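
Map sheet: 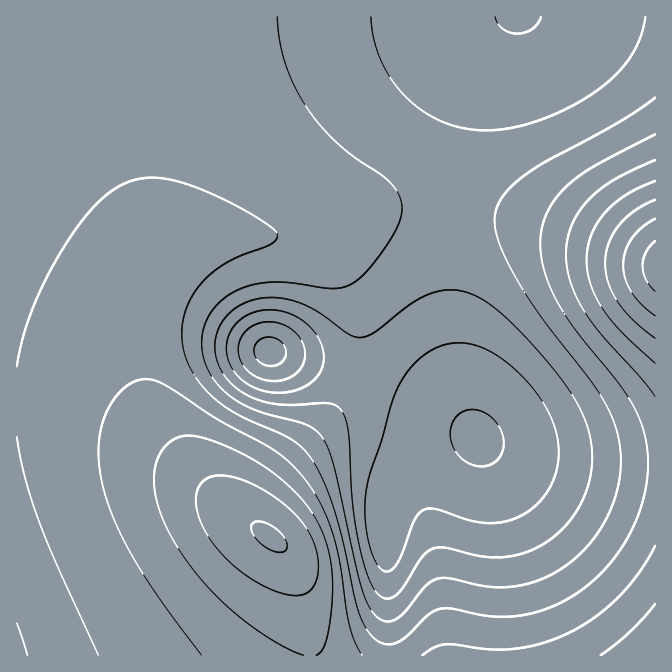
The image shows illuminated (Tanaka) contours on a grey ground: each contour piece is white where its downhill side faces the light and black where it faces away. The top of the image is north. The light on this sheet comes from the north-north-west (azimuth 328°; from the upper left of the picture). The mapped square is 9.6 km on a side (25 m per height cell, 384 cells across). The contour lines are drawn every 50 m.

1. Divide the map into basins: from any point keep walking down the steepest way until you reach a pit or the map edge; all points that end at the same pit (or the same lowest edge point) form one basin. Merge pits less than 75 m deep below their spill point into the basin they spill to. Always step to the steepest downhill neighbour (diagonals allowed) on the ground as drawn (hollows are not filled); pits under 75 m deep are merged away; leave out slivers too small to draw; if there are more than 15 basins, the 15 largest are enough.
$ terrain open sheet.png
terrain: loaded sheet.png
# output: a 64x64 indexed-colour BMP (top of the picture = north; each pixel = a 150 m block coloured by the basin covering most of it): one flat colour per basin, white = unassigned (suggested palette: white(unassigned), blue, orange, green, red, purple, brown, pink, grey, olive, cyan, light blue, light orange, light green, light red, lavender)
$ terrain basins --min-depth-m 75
<image width="64" height="64" href="data:image/bmp;base64,Qk12CAAAAAAAAHYAAAAoAAAAQAAAAEAAAAABAAQAAAAAAAAIAAATCwAAEwsAABAAAAAAAAAA////ALR3HwAOf/8ALKAsACgn1gC9Z5QAS1aMAMJ34wB/f38AIr28AM++FwDox64AeLv/AIrfmACWmP8A1bDFACIiIiIiIiIiIiIiIiIiIRERERERERERERERERERERERIiIiIiIiIiIiIiIiIiIhEREREREREREREREREREREREiIiIiIiIiIiIiIiIiIiERERERERERERERERERERERESIiIiIiIiIiIiIiIiIiIRERERERERERERERERERERERIiIiIiIiIiIiIiIiIiIhEREREREREREREREREREREREiIiIiIiIiIiIiIiIiIiERERERERERERERERERERERESIiIiIiIiIiIiIiIiIiERERERERERERERERERERERERIiIiIiIiIiIiIiIiIiIREREREREREREREREREREREREiIiIiIiIiIiIiIiIiIhERERERERERERERERERERERESIiIiIiIiIiIiIiIiIhERERERERERERERERERERERERIiIiIiIiIiIiIiIiIiEREREREREREREREREREREREREiIiIiIiIiIiIiIiIiERERERERERERERERERERERERESIiIiIiIiIiIiIiIiERERERERERERERERERERERERERIiIiIiIiIiIiIiIiEREREREREREREREREREREREREREiIiIiIiIiIiIiIiIRERERERERERERERERERERERERESIiIiIiIiIiIiIiIhERERERERERERERERERERERERERIiIiIiIiIiIiIiIiIREREREREREREREREREREREREREiIiIiIiIiIiIiIiIiERERERERERERERERERERERERESIiIiIiIiIiIiIiIiIRERERERERERERERERERERERERIiIiIiIiIiIiIiIiIiEREREREREREREREREREREREREiIiIiIiIiIiIiIiIiIhERERERERERERERERERERERESIiIiIiIiIiIiIiIiIiIRERERERERERERERERERERERIiIiIiIiIiIiIiIiIiIiEREREREREREREREREREREREiIiIiIiIiIiIiIiIiIiIhERERERERERERERERERERESIiIiIiIiIiIiIiIiIiIiIRERERERERERERERERERERIiIiIiIiIiIiIiIiIiIiIhEREREREREREREREREREREiIiIiIiIiIiIiIiIiIiIiIRERERERERERERERERERESIiIiIiIiIiIiIiIiIiIiIhERERERERERERERERERERIiIiIiIiIiIiIiIiIiIiIiIREREREREREREREREREREiIiIiIiIiIiIiIiIiIiIiIhERERERERERERERERERESIiIiIiIiIiIiIiIiIiIiIiERERERERERERERERERERIiIiIiIiIiIiIiIiIiIiIiIREREREREREREREREREREiIiIiIiIiIiIiIiIiIiIiIhERERERERERERERERERESIiIiIiIiIiIiIiIiIiIiIiERERERERERERERERERERIiIiIiIiIiIiIiIiIiIiIiIREREREREREREREREREREiIiIiIiIiIiIiIiIiIiIiIhERERERERERERERERERESIiIiIiIiIiIiIiIiIiIiIiERERERERERERERERERERIiIiIiIiIiIiIiIiIiIiIiEREREREREREREREREREREiIiIiIiIiMiIiIiIiIiIiERERERERERERERERERERESIiIiIiIiIzIiIiIiIiIiIRERERERERERERERERERERIiIiIiIiIjMyIiIiIiIiIREREREREREREREREREREzMiIiIiIiIiMzMzIiIiIiERERERERERERERERERETMzMyIiIiIiIiMzMzMzMzMzERERERERERERERERERMzMzMzIiIiIiIiIzMzMzMzMzMzMRERERERERERERMzMzMzMzMiIiIiIiIjMzMzMzMzMzMzMzERERERERMzMzMzMzMzMyIiIiIiIjMzMzMzMzMzMzMzMzMzMzMzMzMzMzMzMzMzIiIiIiIiMzMzMzMzMzMzMzMzMzMzMzMzMzMzMzMzMzMiIiIiIiIzMzMzMzMzMzMzMzMzMzMzMzMzMzMzMzMzMyIiIiIiIjMzMzMzMzMzMzMzMzMzMzMzMzMzMzMzMzMzIiIiIiIjMzMzMzMzMzMzMzMzMzMzMzMzMzMzMzMzMzMiIiIiIiMzMzMzMzMzMzMzMzMzMzMzMzMzMzMzMzMzMyIiIiIiIzMzMzMzMzMzMzMzMzMzMzMzMzMzMzMzMzMzIiIiIiIjMzMzMzMzMzMzMzMzMzMzMzMzMzMzMzMzMzMiIiIiIjMzMzMzMzMzMzMzMzMzMzMzMzMzMzMzMzMzMyIiIiIiMzMzMzMzMzMzMzMzMzMzMzMzMzMzMzMzMzMzIiIiIiIzMzMzMzMzMzMzMzMzMzMzMzMzMzMzMzMzMzMiIiIiIjMzMzMzMzMzMzMzMzMzMzMzMzMzMzMzMzMzMyIiIiIiMzMzMzMzMzMzMzMzMzMzMzMzMzMzMzMzMzMzIiIiIiIzMzMzMzMzMzMzMzMzMzMzMzMzMzMzMzMzMzMiIiIiIjMzMzMzMzMzMzMzMzMzMzMzMzMzMzMzMzMzMyIiIiIiMzMzMzMzMzMzMzMzMzMzMzMzMzMzMzMzMzMzIiIiIiMzMzMzMzMzMzMzMzMzMzMzMzMzMzMzMzMzMzMiIiIiIzMzMzMzMzMzMzMzMzMzMzMzMzMzMzMzMzMzMyIiIiIjMzMzMzMzMzMzMzMzMzMzMzMzMzMzMzMzMzMz"/>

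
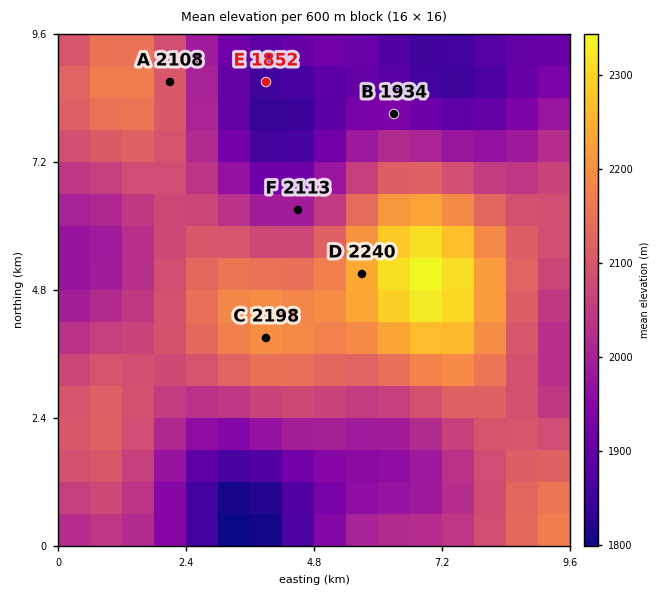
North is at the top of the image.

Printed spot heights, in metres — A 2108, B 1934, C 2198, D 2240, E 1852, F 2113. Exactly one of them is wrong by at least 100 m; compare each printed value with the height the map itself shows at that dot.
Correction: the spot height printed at F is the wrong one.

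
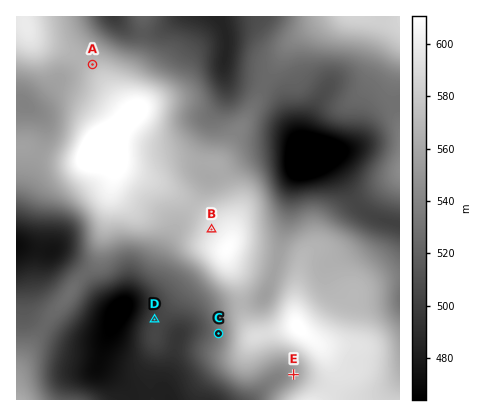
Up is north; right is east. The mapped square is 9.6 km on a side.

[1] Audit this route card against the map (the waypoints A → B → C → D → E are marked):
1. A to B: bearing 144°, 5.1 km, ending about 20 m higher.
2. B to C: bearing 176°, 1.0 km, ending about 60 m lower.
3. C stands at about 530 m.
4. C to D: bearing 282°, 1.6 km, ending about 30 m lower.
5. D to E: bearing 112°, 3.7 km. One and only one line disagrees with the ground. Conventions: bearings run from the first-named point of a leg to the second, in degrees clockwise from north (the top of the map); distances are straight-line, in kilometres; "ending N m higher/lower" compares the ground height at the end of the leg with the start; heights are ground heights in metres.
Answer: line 2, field distance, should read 2.6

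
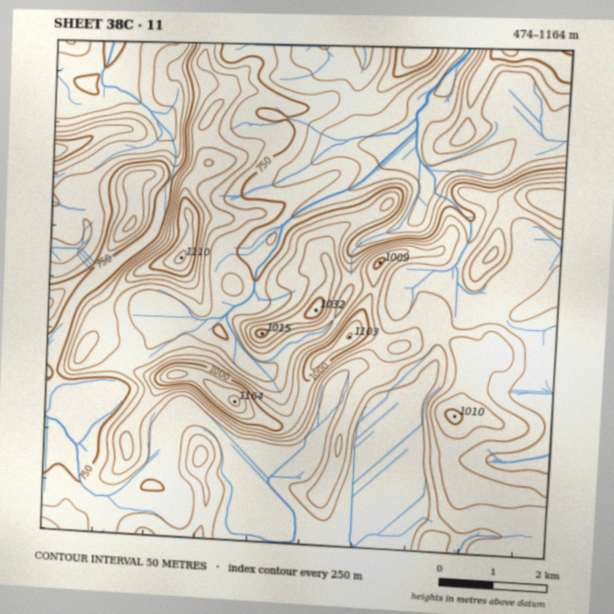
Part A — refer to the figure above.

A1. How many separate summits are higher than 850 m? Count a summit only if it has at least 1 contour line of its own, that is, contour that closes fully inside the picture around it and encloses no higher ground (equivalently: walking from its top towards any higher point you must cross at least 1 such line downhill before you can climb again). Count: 17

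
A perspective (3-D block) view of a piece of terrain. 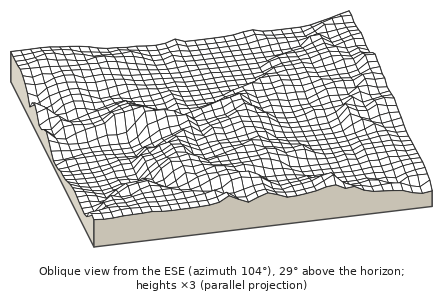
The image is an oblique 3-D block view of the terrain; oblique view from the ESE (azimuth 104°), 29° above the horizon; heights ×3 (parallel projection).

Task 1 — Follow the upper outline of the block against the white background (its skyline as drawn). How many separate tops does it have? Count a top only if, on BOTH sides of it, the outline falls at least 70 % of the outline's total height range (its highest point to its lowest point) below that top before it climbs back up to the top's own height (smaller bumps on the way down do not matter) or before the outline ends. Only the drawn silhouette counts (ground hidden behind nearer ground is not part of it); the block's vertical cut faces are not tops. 0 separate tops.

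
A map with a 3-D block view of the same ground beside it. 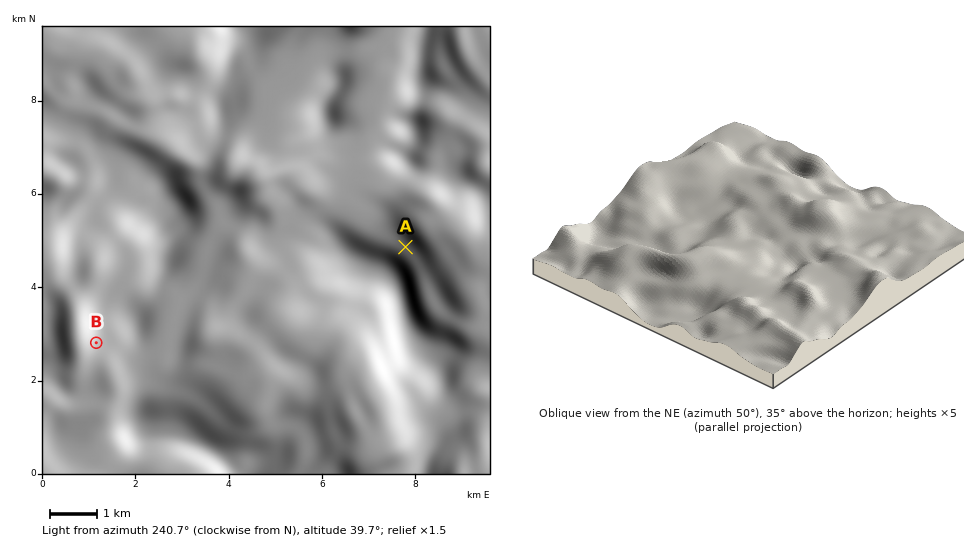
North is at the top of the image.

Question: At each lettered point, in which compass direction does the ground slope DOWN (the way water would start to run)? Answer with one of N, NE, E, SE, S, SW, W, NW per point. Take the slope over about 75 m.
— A NE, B W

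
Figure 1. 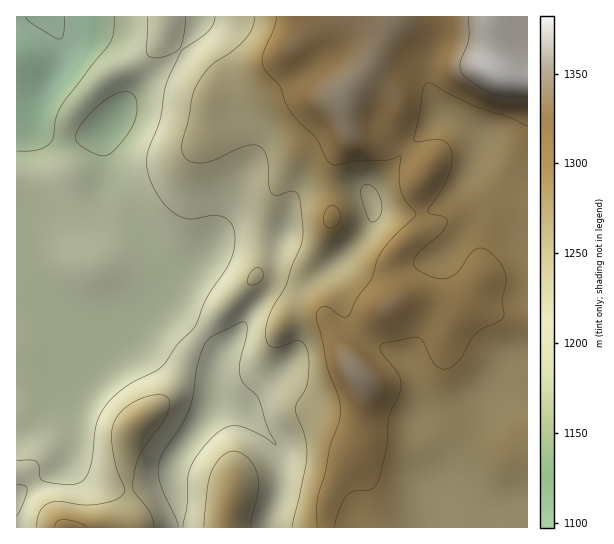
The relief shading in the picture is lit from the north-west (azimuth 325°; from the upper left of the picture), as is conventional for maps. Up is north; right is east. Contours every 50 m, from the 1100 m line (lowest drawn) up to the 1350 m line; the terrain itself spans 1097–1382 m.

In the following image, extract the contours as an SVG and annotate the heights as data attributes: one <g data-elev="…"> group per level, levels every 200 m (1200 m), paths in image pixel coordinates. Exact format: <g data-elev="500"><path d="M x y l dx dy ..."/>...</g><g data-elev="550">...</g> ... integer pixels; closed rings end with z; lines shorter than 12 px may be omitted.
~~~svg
<g data-elev="1200"><path d="M178 527l-2-8-17-38-1-11 2-11 6-12 17-24 6-13 4-15 5-30 7-22 9-8 25-12 6-1 2 3 0 5-7 32 0 15 5 8 13 13 9 28 9 19-18-11-20-8-11 1-12 7-17 20-8 16-3 11 0 25-4 21"/><path d="M17 484l8 2 2 4-5 16-5 10"/><path d="M148 17l-1 36 3 4 5 1 13-3 12-6 4-14 2-18"/><path d="M215 17l-2 8-5 6-27 20-11 23-5 16-5 31-12 30-1 14 2 13 7 15 9 11 10 10 8 4 7 1 28-3 7 2 5 4 4 8 1 9-1 11-4 12-23 36-12 28-18 19-12 18-10 8-21 10-11 7-11 10-9 11-7 17-6 41-7 13-5 3-7 1-25-2-6-4-1-12-2-4-6-2-14 0"/></g>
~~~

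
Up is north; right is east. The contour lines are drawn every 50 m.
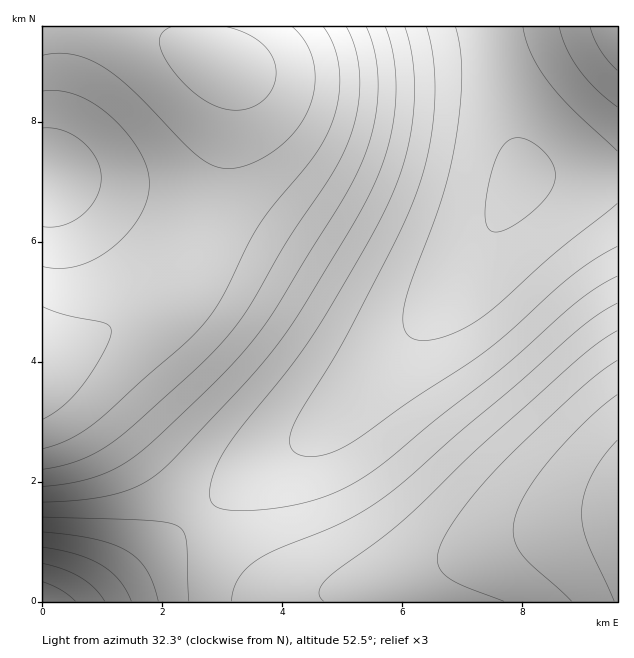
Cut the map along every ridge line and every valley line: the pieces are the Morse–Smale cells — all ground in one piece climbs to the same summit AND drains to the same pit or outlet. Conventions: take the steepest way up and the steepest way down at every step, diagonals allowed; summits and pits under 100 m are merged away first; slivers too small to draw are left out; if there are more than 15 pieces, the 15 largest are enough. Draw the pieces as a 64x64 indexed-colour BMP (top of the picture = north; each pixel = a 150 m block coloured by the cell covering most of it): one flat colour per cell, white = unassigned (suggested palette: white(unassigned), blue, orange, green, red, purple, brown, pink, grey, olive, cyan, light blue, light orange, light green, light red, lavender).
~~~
<image width="64" height="64" href="data:image/bmp;base64,Qk12CAAAAAAAAHYAAAAoAAAAQAAAAEAAAAABAAQAAAAAAAAIAAATCwAAEwsAABAAAAAAAAAA////ALR3HwAOf/8ALKAsACgn1gC9Z5QAS1aMAMJ34wB/f38AIr28AM++FwDox64AeLv/AIrfmACWmP8A1bDFAERERFVVVVVVVVVVVVVVVVVVVVVVVVVVVVVVVVVVVVVVRERERFVVVVVVVVVVUiIiIiJVVVVVVVVVVVVVVVVVVVVERERERVVVVVVVVVUiIiIiIiIiJVVVVVVVVVVVVVVVVUREREREVVVVVVVVUiIiIiIiIiIiIlVVVVVVVVVVVVVVRERERERFVVVVVVUiIiIiIiIiIiIiIiVVVVVVVVVVVVVERERERERFVVVVUiIiIiIiIiIiIiIiIiJVVVVVVVVVVURERERERERVVVUiIiIiIiIiIiIiIiIiIiIiVVVVVVVVREREREREREVVUiIiIiIiIiIiIiIiIiIiIiIiJVVVVVVERERERERERFUiIiIiIiIiIiIiIiIiIiIiIiIiIiJVVUREREREREREQiIiIiIiIiIiIiIiIiIiIiIiIiIiIiIiREREREREREQRIiIiIiIiIiIiIiIiIiIiIiIiIiIiIiJEREREREREQRERIiIiIiIiIiIiIiIiIiIiIiIiIiIiIkRERERERERBERESIiIiIiIiIiIiIiIiIiIiIiIiIiIiRERERERERBEREREiIiIiIiIiIiIiIiIiIiIiIiIiIiJERERERERBEREREREiIiIiIiIiIiIiIiIiIiIiIiIiIkRERERERBERERERERIiIiIiIiIiIiIiIiIiIiIiIiIiRERERERBERERERERERIiIiIiIiIiIiIiIiIiIiIiIiJEREREREERERERERERESIiIiIiIiIiIiIiIiIiIiIiIkREREREERERERERERERESIiIiIiIiIiIiIiIiIiIiIiREREREEREREREREREREREiIiIiIiIiIiIiIiIiIiIiJEREREERERERERERERERERIiIiIiIiIiIiIiIiIiIiIkREREERERERERERERERERESIiIiIiIiIiIiIiIiIiIiREREEREREREREREREREREREiIiIiIiIiIiIiIiIiIiJEREERERERERERERERERERERIiIiIiIiIiIiIiIiIiIkREERERERERERERERERERERESIiIiIiIiIiIiIiIiIiRBEREREREREREREREREREREREiIiIiIiIiIiIiIiIiIRERERERERERERERERERERERERIiIiIiIiIiIiIiIiIjERERERERERERERERERERERERESIiIiIiIiIiIiIiIiMzMREREREREREREREREREREREREiIiIiIiIiIiIiIiIzMzMRERERERERERERERERERERERIiIiIiIiIiIiIiIjMzMzMRERERERERERERERERERERESIiIiIiIiIiIiIiMzMzMzEREREREREREREREREREREREiIiIiIiIiIiIiIzMzMzMzERERERERERERERERERERESIiIiIiIiIiIiIjMzMzMzMxEREREREREREREREREREREiIiIiIiIiIiIiMzMzMzMzMRERERERERERERERERERERIiIiIiIiIiIiIzMzMzMzMzERERERERERERERERERERESIiIiIiIiIiIjMzMzMzMzMxEREREREREREREREREREREiIiIiIiIiIiMzMzMzMzMzERERERERERERERERERERERIiIiIiIiIiIzMzMzMzMzMxEREREREREREREREREREREiIiIiIiIiIjMzMzMzMzMzERERERERERERERERERERERIiIiIiIiIiMzMzMzMzMzMxEREREREREREREREREREREiIiIiIiIiIzMzMzMzMzMzERERERERERERERERERERERIiIiIiIiIjMzMzMzMzMzMxERERERERERERERERERERESIiIiIiIiMzMzMzMzMzMzERERERERERERERERERERERIiIiIiIiIzMzMzMzMzMzMRERERERERERERERERERERESIiIiIiIjMzMzMzMzMzMzERERERERERERERERERERERIiIiIiIiMzMzMzMzMzMzMRERERERERERERERERERERESIiIiIiIzMzMzMzMzMzMxERERERERERERERERERERERZmZmZmZjMzMzMzMzMzMzMRERERERERERERERERERERFmZmZmZmMzMzMzMzMzMzMxEREREREREREREREREREREWZmZmZmYzMzMzMzMzMzMzERERERERERERERERERERERZmZmZmZjMzMzMzMzMzMzMRERERERERERERERERERERZmZmZmZmMzMzMzMzMzMzMzERERERERERERERERERERFmZmZmZmYzMzMzMzMzMzMzMREREREREREREREREREREWZmZmZmZjMzMzMzMzMzMzMxERERERERERERERERERERZmZmZmZmMzMzMzMzMzMzMzERERERERERERERERERERZmZmZmZmYzMzMzMzMzMzMzMRERERERERERERERERERFmZmZmZmZjMzMzMzMzMzMzMxEREREREREREREREREREWZmZmZmZmMzMzMzMzMzMzMzERERERERERERERERERERZmZmZmZmYzMzMzMzMzMzMzMRERERERERERERERERERZmZmZmZmZjMzMzMzMzMzMzERERERERERERERERERERFmZmZmZmZmMzMzMzMzMzMzEREREREREREREREREREREWZmZmZmZmYzMzMzMzMzMzMRERERERERERERERERERERZmZmZmZmZjMzMzMzMzMzMxERERERERERERERERERERFmZmZmZmZm"/>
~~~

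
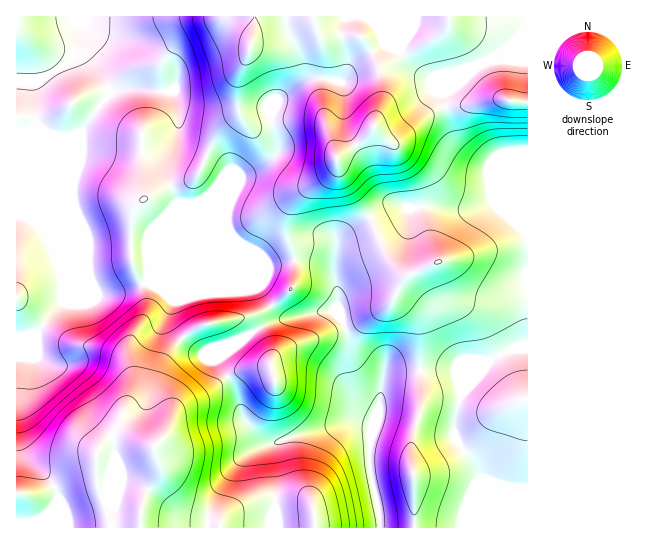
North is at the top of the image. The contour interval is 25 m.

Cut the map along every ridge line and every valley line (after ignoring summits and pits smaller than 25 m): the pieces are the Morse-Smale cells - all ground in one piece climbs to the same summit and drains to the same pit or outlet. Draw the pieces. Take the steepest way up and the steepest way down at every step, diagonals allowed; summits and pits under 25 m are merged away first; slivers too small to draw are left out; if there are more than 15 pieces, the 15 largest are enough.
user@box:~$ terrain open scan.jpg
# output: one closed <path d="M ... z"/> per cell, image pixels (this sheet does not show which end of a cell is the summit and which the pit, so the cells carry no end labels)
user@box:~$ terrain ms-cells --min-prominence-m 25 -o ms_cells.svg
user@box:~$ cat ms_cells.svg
<path d="M527 16l-272 1-6 34-12 28 2 34 7 10 5 2 34-5 29 0 8 3 5 4 9 27 0 12-11 13-24 14-9 10-7 16 2 16 8 25 16 0 16 7 5 4 5 18 0 18 10 23 6 29 6 10 22 19 3-11 6-5 64-3 5 8 1 16 2 0 14-14 13-18 18-10 21-4 0-110-15-15-24-57-19-10-15-16-11-37 0-8 3-3 14-8 16-16 33-22 13-12 5-8z"/><path d="M77 16l-61 1 0 476 9 2 14-2 30-16 24-6 3-5 0-13 3-6 14-12 9 0 32 12 10-10 5-12-1-14-11-18 0-12 4-14 11-18 17-17 9-5 12-4 36-6 16-5 19-13 11-12 3-8 0-18-6-1-26 7-40 17-74 0-2-2 2-13 28-66-9-28 0-18 11-28 0-19-4-17-2-2-12 1-14-3-24 0-13 4-10-20-16-22-1-22z"/><path d="M311 260l-16 1 0 18-3 8-23 21-18 8-41 7-12 4-9 5-17 17-11 18-4 14 0 12 11 18 1 14-5 12-10 10-32-12-12 1-11 11-3 6 0 13-3 5-24 6-30 16-22 0-1 34 363 1 1-13-11-49 3-40-2-2-20-3-83 23-10-7-10-14-7-14-3-14-18-33 2-6 24-19 25-14 55-12 8 0 7 4-3-8 0-18-5-18-5-4z"/><path d="M254 16l-177 1 6 12 1 22 16 22 10 20 13-4 24 0 14 3 12-1 2 2 4 17 0 19-11 28 0 18 9 28-28 66-2 10 2 5 74 0 40-17 31-7-1-9-8-22 2-15 5-11 9-10 24-14 11-13-1-17-8-22-5-4-8-3-29 0-34 5-5-2-6-8-3-9 0-27 12-28 6-25z"/><path d="M333 311l-16 1-47 11-25 14-26 21 1 7 17 30 3 14 7 14 15 18 11 3 25-9 52-14 23 5 6-16 2-21-25-24-11-39-4-8z"/><path d="M454 369l-55 2-9 1-6 5-5 33-6 12-4 24 0 20 10 41 2 21 90-1 0-26 9-24-7-15-18-25 0-18 6-25-2-17z"/><path d="M527 348l-20 3-18 10-13 18-15 15-2 8-6 27 2 8 18 25 7 15-9 24 0 27 57-1z"/><path d="M527 25l-17 20-33 22-16 16-17 11 1 15 10 30 15 16 19 10 24 57 14 14z"/>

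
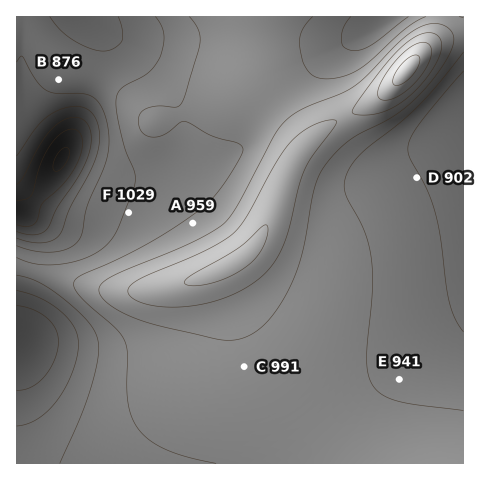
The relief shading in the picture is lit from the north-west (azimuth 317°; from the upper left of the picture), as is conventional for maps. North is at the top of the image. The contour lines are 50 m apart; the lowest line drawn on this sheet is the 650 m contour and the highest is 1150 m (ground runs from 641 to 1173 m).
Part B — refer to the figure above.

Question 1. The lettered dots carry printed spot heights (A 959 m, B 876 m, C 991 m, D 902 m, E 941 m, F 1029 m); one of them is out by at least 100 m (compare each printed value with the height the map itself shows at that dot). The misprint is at F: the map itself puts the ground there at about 904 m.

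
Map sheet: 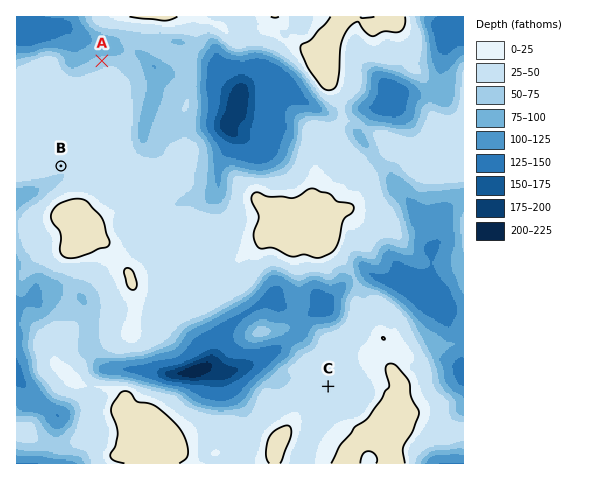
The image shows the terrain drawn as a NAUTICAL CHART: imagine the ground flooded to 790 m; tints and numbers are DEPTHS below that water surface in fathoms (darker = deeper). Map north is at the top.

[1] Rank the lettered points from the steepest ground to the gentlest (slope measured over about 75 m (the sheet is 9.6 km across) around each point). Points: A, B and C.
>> A B C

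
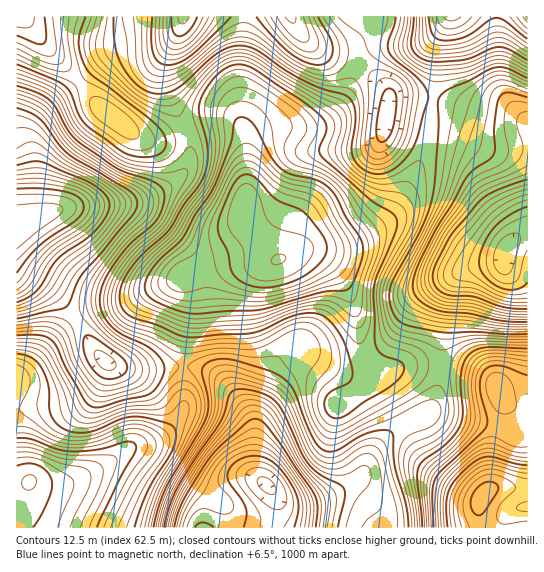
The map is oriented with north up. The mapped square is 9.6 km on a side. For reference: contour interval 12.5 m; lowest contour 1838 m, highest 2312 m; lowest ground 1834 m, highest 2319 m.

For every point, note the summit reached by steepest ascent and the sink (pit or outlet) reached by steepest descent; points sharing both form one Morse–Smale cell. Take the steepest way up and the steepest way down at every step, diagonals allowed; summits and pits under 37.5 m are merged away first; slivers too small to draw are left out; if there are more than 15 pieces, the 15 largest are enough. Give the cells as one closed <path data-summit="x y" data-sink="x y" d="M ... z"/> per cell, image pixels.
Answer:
<path data-summit="278 259" data-sink="266 485" d="M307 252l-13 1-25 10-48 1-38 13 8 17 0 17-8 55 18 2 13 5 26 28 13 24 0 32 3 16 3 5 23 23 8 3 32-5 21-10 15-9 6-7 11-23 14-15 10-8 27-12 5-5 5-13 4-22-1-8-17-2-20 2-21 8-6 0-12-20-10-50-10-24-17-20z"/><path data-summit="278 259" data-sink="17 231" d="M230 120l-17 0-28 10 6 19-3 17-13 15-12 8-28 12-77 8-27 11-15 11 0 36 29 18 19 18 29 46 12 12 6 4 20 4 51-2 2-2 0-18 7-36 0-17-8-17 38-13 48-1 7-4-27-29-6-13 4-24-2-55-4-11z"/><path data-summit="278 259" data-sink="505 255" d="M435 100l-3 2-4 33-8 28-25 47-18 17-26 14-18 6-26 1-11 5 11-1 11 4 8 5 17 20 10 24 10 50 12 20 6 0 21-8 37 0 2-4 6-61 6-21 5-6 12-7 31-7 8-16 9-9 10-5 0-108-13-6-38-5z"/><path data-summit="483 495" data-sink="266 485" d="M441 367l-4 24-6 19-5 5-27 12-10 8-14 15-11 23-6 7-23 13-29 10-21 0-10-8 1 19-4 13 255 1 1-118-21-6-7-7-4-12-13-9-17-5z"/><path data-summit="278 259" data-sink="386 119" d="M359 65l-2 1-8 23-8 14-15 17-19 7-29 0-12 2-11 6-6 7-2 16 0 35-4 24 6 13 28 30 30-12 26-1 14-4 30-16 18-17 25-47 7-21 6-41-16-4-23 0-4 3-5-13-15-15z"/><path data-summit="30 482" data-sink="266 485" d="M193 367l-10 0 1 39-3 8-9 13-14 12-23 6-34 23-35 16-20 1-15-4-14 3-1 43 255 1 5-14 0-16-5-9-12-11-4-9 0-35-3-13-12-20-21-24-10-6z"/><path data-summit="30 482" data-sink="17 231" d="M17 268l-1 215 9 1 6-3 15 4 20-1 35-16 26-19 26-8 16-10 8-10 7-15-1-39-52 2-22-5-16-15-29-46-19-18z"/><path data-summit="17 17" data-sink="17 231" d="M22 16l-6 1 0 213 33-18 22-5 64-6 18-6 22-14 9-8 5-11 2-13-4-18-2-2-27 11-15-1-12-7-35-29-16-21-31-32z"/><path data-summit="17 17" data-sink="183 17" d="M182 16l-159 1 78 91 34 27 14 5 9 0 27-11-12-24-8-24 0-19 14-29 4-12z"/><path data-summit="483 495" data-sink="505 255" d="M527 232l-9 4-9 9-8 16-31 7-12 7-5 6-6 21-7 63 2 3 24 3 25 9 5 5 4 12 7 7 15 5 6 0z"/><path data-summit="278 259" data-sink="291 17" d="M290 16l-46 1-4 49 0 45 7 46 2-15 10-10 19-5 29 0 19-7 15-17 16-34 0-5-28-9-15-8-14-14z"/><path data-summit="278 259" data-sink="183 17" d="M243 16l-60 1-4 16-14 29 0 19 8 24 13 24 27-9 17 0 7 3 6 6-3-18 0-45 4-33z"/><path data-summit="451 17" data-sink="505 255" d="M495 16l-45 0-2 2-11 25-4 56 44 13 32 4 17 5-17-18-9-18z"/><path data-summit="451 17" data-sink="386 119" d="M445 24l-12 13-10 6-49 6-13 10-2 6 11 7 15 15 5 13 4-3 23 0 16 3 3-18 0-31z"/><path data-summit="451 17" data-sink="291 17" d="M447 16l-73 0-5 11-11 12-8 4-16 4-22-2 17 10 29 10 3-6 13-10 40-4 15-5 12-11z"/>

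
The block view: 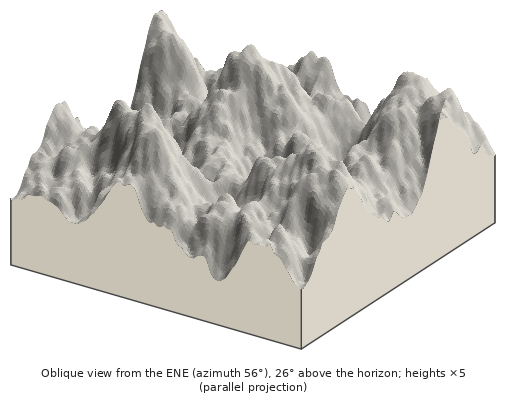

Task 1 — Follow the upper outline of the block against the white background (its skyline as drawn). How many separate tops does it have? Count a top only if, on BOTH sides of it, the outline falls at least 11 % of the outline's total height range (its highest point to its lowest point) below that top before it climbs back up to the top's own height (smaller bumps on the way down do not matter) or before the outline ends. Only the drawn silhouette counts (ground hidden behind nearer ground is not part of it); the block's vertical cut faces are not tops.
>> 4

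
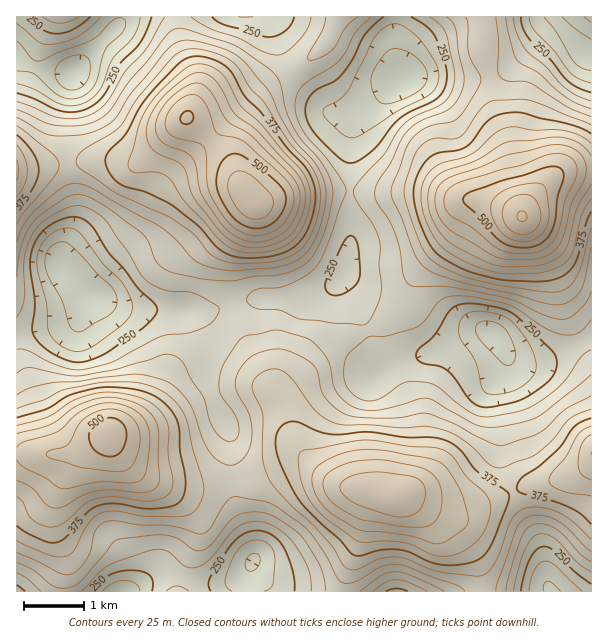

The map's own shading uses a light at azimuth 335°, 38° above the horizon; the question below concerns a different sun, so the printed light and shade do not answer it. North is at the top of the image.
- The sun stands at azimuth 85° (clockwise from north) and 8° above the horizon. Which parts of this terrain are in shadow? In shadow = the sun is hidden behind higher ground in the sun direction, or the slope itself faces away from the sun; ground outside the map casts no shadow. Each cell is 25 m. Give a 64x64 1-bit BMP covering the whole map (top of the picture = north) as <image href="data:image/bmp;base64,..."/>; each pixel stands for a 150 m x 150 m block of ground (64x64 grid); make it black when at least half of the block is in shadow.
<image width="64" height="64" href="data:image/bmp;base64,Qk0+AgAAAAAAAD4AAAAoAAAAQAAAAEAAAAABAAEAAAAAAAACAAATCwAAEwsAAAIAAAAAAAAA////AAAAAAAAAAAAAAAAAAAAAAAAAAAAAAAAAAAAAAAAAAAAAAAABAAAAAAAAAAOAAAAAMAAAA4AAAABwAAADAAAAAPgAAAAAAAAB+AAAAAAAAAHwAAAAAAAAAPAAAAAAAAAA8AAAAAAAAAAAAAAAAAAAAAAAAAAAAAAAAAAAAAAAAAAAAAAAAAAAAAAAAAOAAAAIAAAAAQAAAAAAAAAAAAAAAAAAAAAAAAAAAAAAAAAAAAAAAAAAAAAAAAAAAAAAAAAAAAAAAAAAAAAAAAAAAAAAAAAAAAAAAAAAAAAAAAAAAAAAAAAAAAAAAAAAAAAAAAAAAAAAYAAAAAAAAADgAAAAAAAAAAAAAAAAAAAAAAAAAAAAAAAAAAAAAAAAAAAAAAAAAAAAAAAAAAAAAAAAAAAAAAADAAAAAAOAAB+AAAAAD8AAf8MAAAA/4AD/x4AAAD/AAP/DAAAAP8AA/8AAAAAfwAB/gAAAAB+AAD+AAAAAD4AAH4AAAAAPAAAGAAAAAAAAAAgAAAAAAAAAHAAAAAAAAAA8AAAAAYAAADgAAAAfwAAACAAAAD/gAAAAAAAAf+AAAAAAAAD/4AAAAAAAAP/gAAAB4AAA/OAAAAHgAAD8AAAAA/AAADgAAAAD8AAAAAAAAAPwAAAAAAAAAfAAAAGAAAAA8AAAAYAAAAAAAAAAAAAAAAAAA=="/>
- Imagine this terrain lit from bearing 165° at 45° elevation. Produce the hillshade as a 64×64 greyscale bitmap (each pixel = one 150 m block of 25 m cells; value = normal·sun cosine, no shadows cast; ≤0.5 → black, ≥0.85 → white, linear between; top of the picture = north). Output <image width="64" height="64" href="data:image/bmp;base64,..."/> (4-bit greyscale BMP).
<image width="64" height="64" href="data:image/bmp;base64,Qk12CAAAAAAAAHYAAAAoAAAAQAAAAEAAAAABAAQAAAAAAAAIAAATCwAAEwsAABAAAAAAAAAAAAAAABEREQAiIiIAMzMzAERERABVVVUAZmZmAHd3dwCIiIgAmZmZAKqqqgC7u7sAzMzMAN3d3QDu7u4A////ALu7vN3d3cqYd4mamYd3iIiImrzd7t3d3Mu6q7u6qqu7u7u8zd3dy6mImaqql3eIiIiavN3u7d3d3Lu7u7uqq7vMu7vM3d3cupmqvLuph4iZmZq83e7t3e7dzLu7vLu7vMzMy7vMzMu6qqvMzLqYiJmaqqvd7u3d3d3Mu8zMy7u8zMzLu7u7u7uqq8zczLqZqqqqq83u7dzMzMu7vMzLu7vMzMy7qqu8zMu7vN3d3Lqqqru7zd7t3Lu7u7u8zMy7u7u7zMu7u7zN3Mu7zd3dy7u7u7zN3e3cu7u7u7zM3Mu7q7u8zMzMzd3dy7u83d3MzLvMzM3d3cu6qqq7vN3dy7qqq7zN3d3d7t3LqrvN3czMu8zMzMzMy6qpmau83t3MupmqvN3u7u7u3Luqq7zMy7u7u7u7u7u6qpmZmqzd3cy6qqq8ze7u7t3Muqqqqru6qqqqqqqZmqqpmYiImrzMy7u7qqvN3u7dzLuqmZmZqqqpmZmZmIh4iZmId3eJmqq7u7u6qrzN3cy6qZmZmZmZmZmHd3d3dmZ3iId2Z3d4iZmru7uqq7zMy6qZmZiIiJmZmHZVVmZmVVZ3d3dmZmZneJqqqqqqu7u7qpmZiId4iZmYdlVVVVVUVWd3d3dmZVVniYiIiZmru7qqqZmId3d4iZh2VERERERFVmd3d3ZmVVZ3ZmZniZqqqqqqmYh3d3iIiHZURERDNERFVmZ3d3ZlVVVERFZ3iJmZmaqZiIiIeId3dmVDMzNERERVVWZmZmZVQzMzRVZneIiImZmIiZiId3d3ZUMiM0RVVVVVVVVmZlQzMzMzM0RVVmd3iImZmZiId3d2VDM0VVZlVVRERVVVVENEQzIiIiI0VmZ4iZqqmYiIh3dlREVVVmZmVURERVVVRGVUMhAAASNFVniJmamZmIiIh2ZlVmZmZnd3ZVRFVVVVZmVCAAAAEzRWeImZmZmIiImId3d2d2ZneIiHZVVVVWZ2ZUIQAAEjRWeIiIiIiIiImZmZmId3ZneImYh3ZmZmZnZlQyEREjRWeIiYh3d3iIiImZqqmId3eIiZmIh3d3d3dmVEQzM0RWd4iJiHdmd3d3iJqqqpmIiIiIiIiIiYh3d2ZlVVVVVVZneIiId3ZmZ3d4mqqqqpmZiIiIiJmZmYh4d3dmZlVVVmZ3iIiHdmZnd4iZqqqqq6qZiIiJmaqqqYmIiId2ZmZmZnd4iIh3d3Z3eImZmqq7uqmYiZmqu7u6mqmZmIdmZmZ3d3eIiHd3d2d4iIiZqru7qqqru7u7vLurqpmYh3Znd3iIeIiId3d3d3d3iImaq7u7vM3czMzMy7uqmZiHd3iJmZmZmZiId4iIh3eIiJmqu7zd7u7czMzMu6mYiIiIiZqru7qqqZmZmZmId3iIiZqrze7//+3czMy6mYiImaqaq7u7u7u7u7uqqZmIeIiJmqvN7///7d3MzLqYiImaq6qru7u7vMzMzMy7qpiIiImavN3u///u3dzMupmImaq7uqqqq7vM3u7u7dy6qYiIiZq83d7u7u7u3cy7qpmqqquqmZqqu8ze///+7cupmIiImrzN3d3e7/7t3Lu7u6qqqqqZmaqqvN7////ty6qYiIiZq8zMzN7//+3MvMzMuqqqqpmZqqq83v///+3cupmImZmrvMu8ze/+7cvM3d3LqqqqqqqqqrvN7v//7dy6mZmZmZq7u7u83u7cu83e7du6qqq7u7u7u8ze7u7dzLqpmZmZmru7uqu8zMy7zd7u3Lu7u7u7u7u7u8zN3dzMuqqqmZmZq7upmZqru7zN3u7dzLzMzMu7u6qqqrvMzLu6qqqpmIiaqph3eImrvN3d3d3MzMzLu7qqqqmZmaqqq7qZmZmHd3iZh2VWeKvM3MzM3czMzMu6qZmZmYiIiImZqZiIiHdmZmdmVEVoq8zbu7zMzLu7u6qpiIiIh3dmZ4iIh3d3ZlRERFVUNFeavMqqqru7qqqruqmId3d2ZlVWZ3d2ZmZmVDMjRFRERnmqqZmZmZmZiZq7uph3ZmZlRERWd2ZVZmZUMyI0RVVFZ4iXiIiIiIh4irvLqYdmZlVENFZ3dlVWZmVEMzRVVURFZnZ3d3dmZmeJq8y6l2ZmVUREVnd3ZVVWZlVEVVVVQzNFVWZmVVVVVniavLqYZlVVVVZniId2VEVWZlVVVVVDMzRFVVRERERFZnmruphlVVZmd3iIiHZDNEVmZmZmZlQzM0RVQyIjRERFVomZmHZVZneIiZmIdkMiI1ZmZmZmZVQzNERDISI0VENEV4iId2ZniZqpmZiHUyESRWZmZVZmVUM0REQyIjREQyI1Z4iHZniaq7qqmYdkMiI1ZmZmZmZVQzRVVVQzM0RDIiNWd3d2eJq8y7upmIdVREVnd3ZmZlVERWZ3dlVEREMyIkVnd3d4mrzMy7qZmIdmZniIh3ZmZVRWeJmYdlVVREMzNFZnd3eJrMzMu6qpmYh3iZmYdmZmZWeau7uYZUREREMzRFZmZ3iazMzLuqqqqYiJqpl2ZmZ3eavN3bl1REREQzMzRVZmd3mrzMu6q7qpmImamYdmZ4iaq83u24ZURFVEMzM0VmZmZ4q7y7uqqqmYiJmZh2Znmaqrze7cqGVVVVVDMzRWZ3ZmeavMy7qqqpiImZmHZ3iaq7vN3t26h2ZmZVVURFZ3d3d4q83cy7u6qYiZmYh3iaq7u8ze7cuYdmZmZlVVVnd3d3ibzd3Lu7u6mJmZmIiJqr"/>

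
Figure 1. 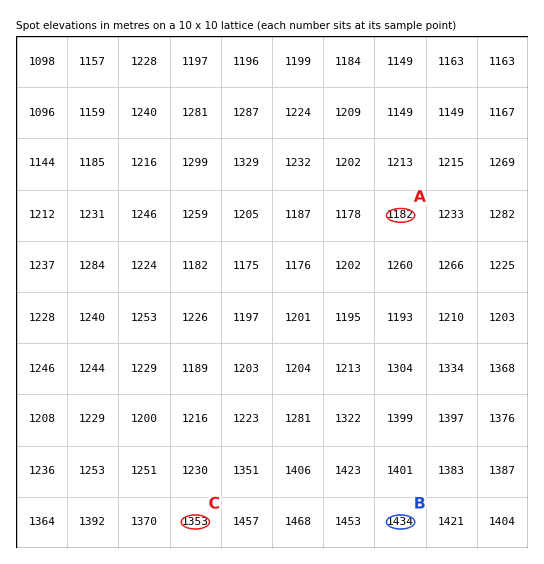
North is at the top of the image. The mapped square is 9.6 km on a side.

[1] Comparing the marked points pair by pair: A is below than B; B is above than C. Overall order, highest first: B C A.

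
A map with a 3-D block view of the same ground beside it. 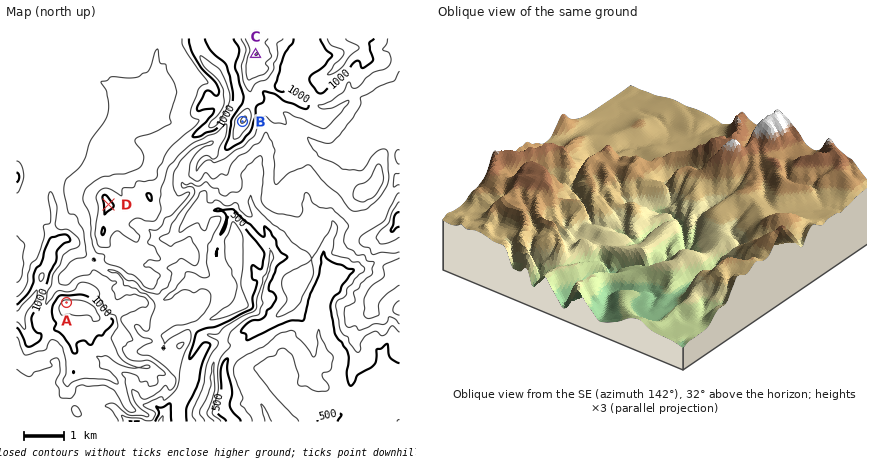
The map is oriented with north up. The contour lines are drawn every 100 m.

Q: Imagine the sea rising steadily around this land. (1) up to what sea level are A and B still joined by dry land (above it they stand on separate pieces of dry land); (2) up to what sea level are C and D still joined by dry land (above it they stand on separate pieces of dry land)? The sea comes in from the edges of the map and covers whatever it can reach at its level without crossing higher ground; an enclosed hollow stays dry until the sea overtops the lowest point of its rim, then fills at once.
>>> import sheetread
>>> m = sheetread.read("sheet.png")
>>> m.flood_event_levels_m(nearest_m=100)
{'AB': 800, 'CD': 900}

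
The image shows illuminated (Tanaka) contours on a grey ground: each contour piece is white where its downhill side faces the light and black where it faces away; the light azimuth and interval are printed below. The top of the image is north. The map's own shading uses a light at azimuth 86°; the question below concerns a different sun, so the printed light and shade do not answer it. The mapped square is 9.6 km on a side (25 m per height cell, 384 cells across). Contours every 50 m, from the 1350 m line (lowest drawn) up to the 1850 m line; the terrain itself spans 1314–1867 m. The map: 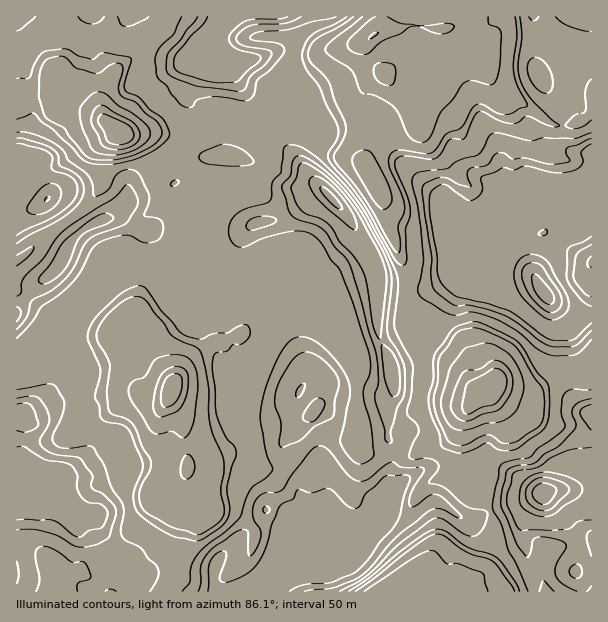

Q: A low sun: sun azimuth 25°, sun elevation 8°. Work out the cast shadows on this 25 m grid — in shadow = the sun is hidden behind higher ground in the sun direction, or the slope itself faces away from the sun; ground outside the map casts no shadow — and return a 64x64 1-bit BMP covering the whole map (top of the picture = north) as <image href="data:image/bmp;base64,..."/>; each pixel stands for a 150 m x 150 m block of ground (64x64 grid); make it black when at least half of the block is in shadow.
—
<image width="64" height="64" href="data:image/bmp;base64,Qk0+AgAAAAAAAD4AAAAoAAAAQAAAAEAAAAABAAEAAAAAAAACAAATCwAAEwsAAAIAAAAAAAAA////AAAAAAAAAAgB////nggACABf//+cHgAIAAP//4A/AAAAAP//8H+AAAAAf//w/4AAAAB/7/j+wAAwAD/P/PwAADAAD8f72AADMAAHh/EAAAMAAAIH/AAAAwAAAAbEAAABAAAAAAAAAAAAAAACAAAABgAAAAAAAAAGCAAAAAAAAA8IAMAAAAAAD4ABgAAAAAAOAAGAfAAAAA4AAYB/xgAADgABgP/mAADMAAGB//AAAfwAQcH/8AAB/ABBwf/wAAH8AAOB//AAAfwAB4H/+AAB/AAHg//8AAP4AAeD//4AB/gABwP//gAH/gAHA//5gA/h4AcH//Egf8BADwf/+DA/gAAOB//wMB8AAB4H+eA4DgAAvg+BwAwGAAP+DwGAAAAAA/4OAACAAAAD/h4AAMHAAAf8PgAD4eAA9/g+AAfw/AB/+D4AAXj4AD/4fgAAfAAAA/h8AAA+AAAH8PwAAAAAAAbg/AAAAAAABsD4AAAAAAAAAPAwAAAAAAIA4AAAAAADgADAAAAAAAAAAAAABgB/AAAAAAAAAH+AAAAAAAAAf/AAAAAAAAD//gAAAAA4AP//AAAAA/AA//+AAAAD4A/9/8AAAAPg3/D/oAAAA8Cf8PgwAMADwD/wwDAAwAMAH3gAAODgAwAeYAAQ8AATAAAAAP78AAMAAAAA///AAYcAAAB////Bjw=="/>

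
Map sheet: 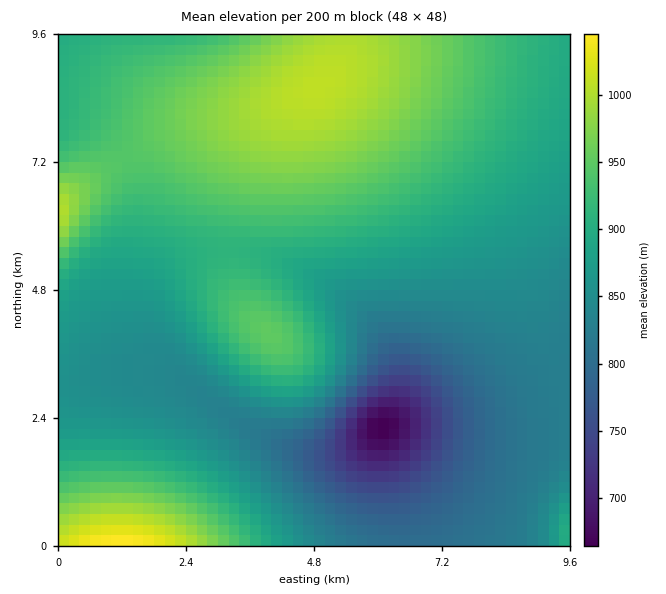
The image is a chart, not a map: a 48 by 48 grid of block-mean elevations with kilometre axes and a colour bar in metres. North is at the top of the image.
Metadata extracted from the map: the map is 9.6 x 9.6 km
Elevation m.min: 660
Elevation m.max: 1050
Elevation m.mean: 890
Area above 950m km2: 18.1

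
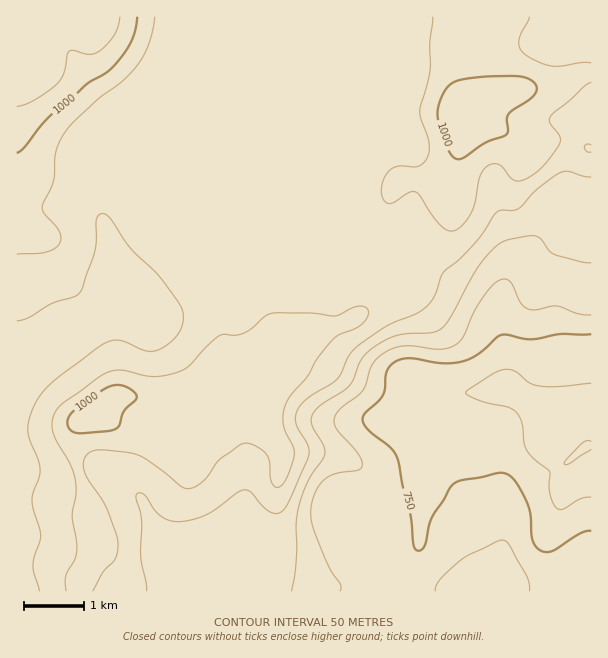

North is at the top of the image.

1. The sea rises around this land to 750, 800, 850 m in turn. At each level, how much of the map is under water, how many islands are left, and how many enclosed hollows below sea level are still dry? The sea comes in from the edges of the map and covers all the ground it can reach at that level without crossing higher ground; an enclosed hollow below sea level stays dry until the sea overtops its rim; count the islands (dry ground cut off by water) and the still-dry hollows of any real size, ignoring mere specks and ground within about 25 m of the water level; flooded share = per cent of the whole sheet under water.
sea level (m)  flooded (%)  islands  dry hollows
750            10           0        0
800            19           0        0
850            24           0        0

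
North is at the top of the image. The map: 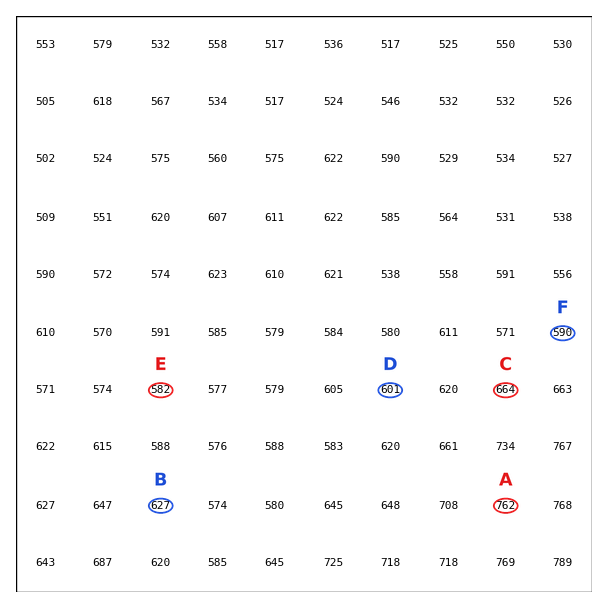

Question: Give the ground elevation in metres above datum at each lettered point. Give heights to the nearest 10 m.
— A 760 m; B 630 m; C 660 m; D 600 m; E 580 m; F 590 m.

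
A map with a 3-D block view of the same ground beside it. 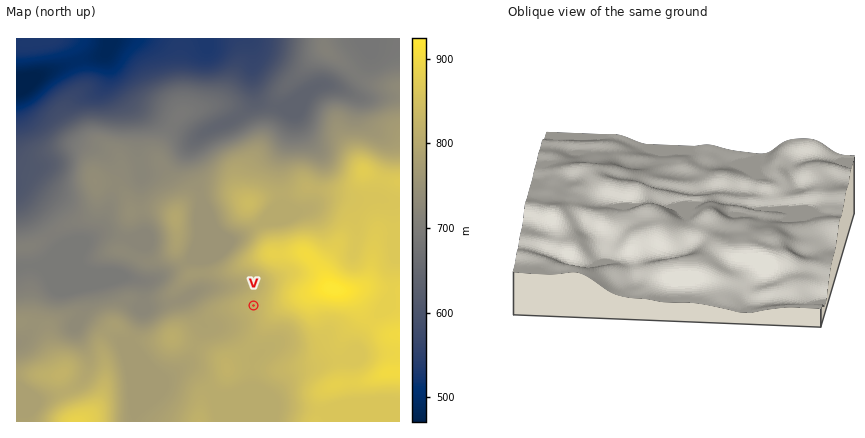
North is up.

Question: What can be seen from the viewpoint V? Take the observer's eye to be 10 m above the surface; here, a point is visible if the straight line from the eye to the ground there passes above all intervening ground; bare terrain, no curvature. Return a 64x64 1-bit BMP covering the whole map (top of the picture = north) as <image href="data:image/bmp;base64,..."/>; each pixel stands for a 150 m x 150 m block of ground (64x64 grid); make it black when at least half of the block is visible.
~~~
<image width="64" height="64" href="data:image/bmp;base64,Qk0+AgAAAAAAAD4AAAAoAAAAQAAAAEAAAAABAAEAAAAAAAACAAATCwAAEwsAAAIAAAAAAAAA////AAAAAAAAP/8HD8fAAAB//wYPw8AAAP//BgeDgAAAf/8AAwOAAAAP/wAAA8AAAAP/gAAD4AAAg/+AAAP4AAHDwYAAA/8AAeGAAB///AAB4QAQP//AAAHjABg//8AAA8MAHP/AAAADgwA//4AAAAYDAD//gAAAhgPAP/+AAADsAeB//4AAAP4A8D//gAAA/wDwP//AAAD/4fg///AAAP///HD//gAA/j/8+A/8AAD//Hh8AfwAAP/8ID//+AAA//8AH//4AAD//wAP//gAAP//AAcP/gAA///8fAP/gAD/4/x+AOcAAP/A+D4AAAAA/4DwPgAAAAAfgGA+AAAAAAfAwD4AAAAAA/9APgAAAAAA/wA+AAAAAAAeAB4AAAAAAAwAHAAAAAAADAAMAAAAAAAMAAQAAAAAAAwABAAAAAAADAAAAAAAAAAMAAAAAAAAAAAAAAAAAAAAAAAAAAAAAAAAAAAAAAAAAAAAAAAAAAAAAAAAAAAAAAAAAAAAAAAAAAAAAAAAAAAAAAAAAAAAAAAAAAAAAAAAAAAAAAAAAAAAAAAAAAAAAAAAAAAAAAAAAAAAAAAAAAAAAAAAAAAAAAAAAAAAAAAAAAAAAAAAAAAAAAAAAAAAAAAAAAAAAAAAAAAAAAAAAAAAAAAAAAAAAAAAAAAAAAAAAAAAAAAAAAAAAAAAAAAAAA=="/>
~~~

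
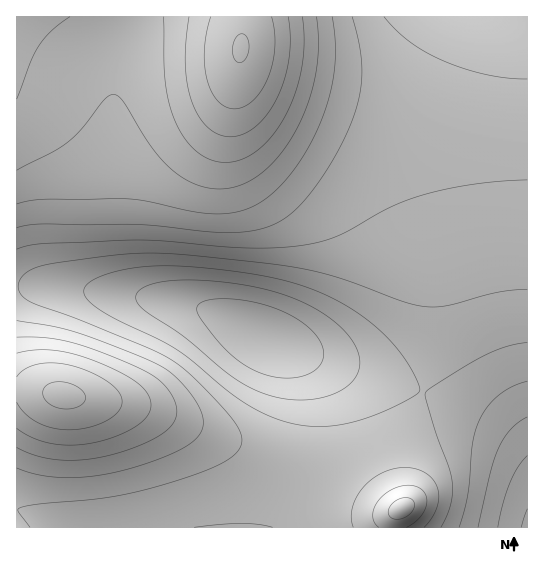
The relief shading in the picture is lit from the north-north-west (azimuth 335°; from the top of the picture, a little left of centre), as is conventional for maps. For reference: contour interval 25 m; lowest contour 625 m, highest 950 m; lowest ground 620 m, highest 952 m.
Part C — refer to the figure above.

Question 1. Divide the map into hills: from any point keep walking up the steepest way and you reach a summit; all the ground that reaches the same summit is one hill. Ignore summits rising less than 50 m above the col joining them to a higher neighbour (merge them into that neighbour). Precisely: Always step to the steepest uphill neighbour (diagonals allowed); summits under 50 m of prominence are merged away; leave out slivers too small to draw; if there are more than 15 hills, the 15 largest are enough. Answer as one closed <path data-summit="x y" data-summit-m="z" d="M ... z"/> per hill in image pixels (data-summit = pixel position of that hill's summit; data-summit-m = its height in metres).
<path data-summit="241 49" data-summit-m="952" d="M527 16l-510 0-1 270 53 2 89 11 39 8 26 9 63 32 95 29 81 30 43 24 22 22z"/><path data-summit="63 395" data-summit-m="881" d="M54 287l-38 0 0 222 23 8 18 11 225 0 27-57 7-30-1-44-6-20-8-15-10-10-10-7-58-29-26-9-39-8z"/><path data-summit="402 509" data-summit-m="812" d="M289 348l-4 1 16 13 11 23 4 21 0 35-7 30-26 57 245-1 0-73-23-23-19-12-40-19z"/>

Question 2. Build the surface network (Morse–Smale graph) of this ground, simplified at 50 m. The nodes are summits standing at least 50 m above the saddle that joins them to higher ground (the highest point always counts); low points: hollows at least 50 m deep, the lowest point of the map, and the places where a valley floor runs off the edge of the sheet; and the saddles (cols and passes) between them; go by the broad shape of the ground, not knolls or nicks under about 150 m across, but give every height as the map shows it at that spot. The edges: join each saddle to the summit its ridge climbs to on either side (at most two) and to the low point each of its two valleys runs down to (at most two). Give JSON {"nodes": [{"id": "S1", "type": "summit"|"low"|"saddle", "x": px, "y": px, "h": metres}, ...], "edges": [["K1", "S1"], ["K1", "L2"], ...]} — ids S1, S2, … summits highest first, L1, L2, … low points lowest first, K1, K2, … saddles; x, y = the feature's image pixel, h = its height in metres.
{"nodes": [
{"id": "S1", "type": "summit", "x": 241, "y": 49, "h": 952},
{"id": "S2", "type": "summit", "x": 63, "y": 395, "h": 881},
{"id": "S3", "type": "summit", "x": 402, "y": 509, "h": 812},
{"id": "L1", "type": "low", "x": 527, "y": 527, "h": 620},
{"id": "L2", "type": "low", "x": 266, "y": 339, "h": 654},
{"id": "K1", "type": "saddle", "x": 311, "y": 465, "h": 736},
{"id": "K2", "type": "saddle", "x": 423, "y": 391, "h": 725}],
"edges": [["K1", "S2"], ["K1", "S3"], ["K1", "L1"], ["K1", "L2"], ["K2", "S1"], ["K2", "S3"], ["K2", "L1"], ["K2", "L2"]]}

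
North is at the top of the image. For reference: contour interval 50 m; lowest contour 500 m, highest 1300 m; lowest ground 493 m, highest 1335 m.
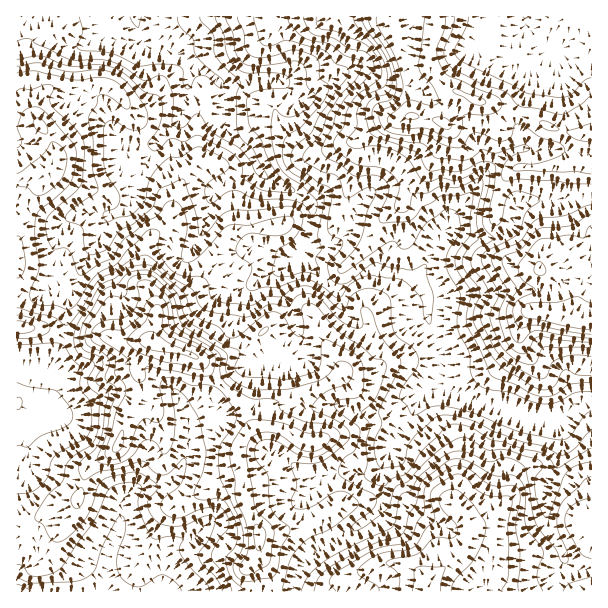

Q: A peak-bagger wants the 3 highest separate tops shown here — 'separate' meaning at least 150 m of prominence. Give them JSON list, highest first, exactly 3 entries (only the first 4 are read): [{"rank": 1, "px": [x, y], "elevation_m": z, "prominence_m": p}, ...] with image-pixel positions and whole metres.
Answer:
[{"rank": 1, "px": [567, 315], "elevation_m": 1295, "prominence_m": 457}, {"rank": 2, "px": [152, 341], "elevation_m": 1280, "prominence_m": 247}, {"rank": 3, "px": [444, 123], "elevation_m": 1262, "prominence_m": 183}]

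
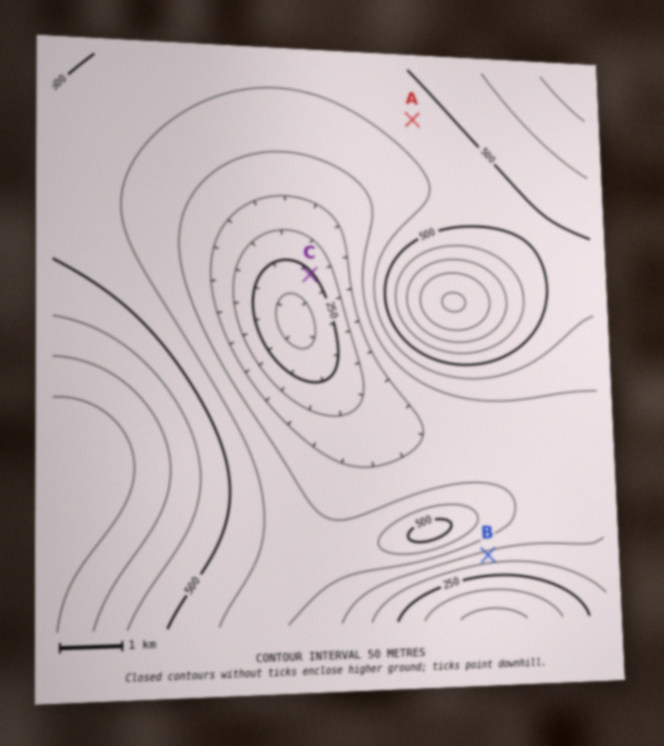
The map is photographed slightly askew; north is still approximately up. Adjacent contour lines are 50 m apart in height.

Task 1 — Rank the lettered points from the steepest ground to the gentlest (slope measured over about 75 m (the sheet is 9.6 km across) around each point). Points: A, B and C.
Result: B C A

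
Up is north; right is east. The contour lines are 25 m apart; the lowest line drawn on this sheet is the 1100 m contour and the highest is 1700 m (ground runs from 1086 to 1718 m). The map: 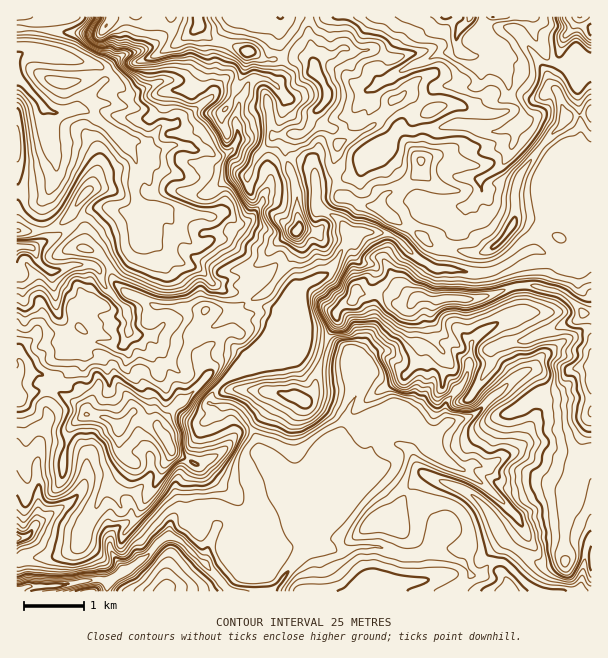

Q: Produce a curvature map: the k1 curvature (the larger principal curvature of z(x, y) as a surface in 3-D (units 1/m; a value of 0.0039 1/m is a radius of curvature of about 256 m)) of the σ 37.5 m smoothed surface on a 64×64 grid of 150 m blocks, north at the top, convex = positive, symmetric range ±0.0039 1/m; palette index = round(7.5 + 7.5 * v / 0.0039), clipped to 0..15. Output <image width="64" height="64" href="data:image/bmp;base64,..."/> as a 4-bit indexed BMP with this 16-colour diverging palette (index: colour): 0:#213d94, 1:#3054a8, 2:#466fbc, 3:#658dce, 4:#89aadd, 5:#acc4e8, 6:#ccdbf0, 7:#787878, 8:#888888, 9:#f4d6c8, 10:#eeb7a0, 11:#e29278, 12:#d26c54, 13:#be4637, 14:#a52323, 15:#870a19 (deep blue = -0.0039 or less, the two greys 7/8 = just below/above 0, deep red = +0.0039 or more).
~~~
<image width="64" height="64" href="data:image/bmp;base64,Qk12CAAAAAAAAHYAAAAoAAAAQAAAAEAAAAABAAQAAAAAAAAIAAATCwAAEwsAABAAAAAAAAAAlD0hAKhUMAC8b0YAzo1lAN2qiQDoxKwA8NvMAHh4eACIiIgAyNb0AKC37gB4kuIAVGzSADdGvgAjI6UAGQqHAIiIeKv8ntuqqZmamJmYiruqqpmYiIiIiHiaqrqHiHp6yJmZlpmJmpmpiKmJu7uomod3iJmZqqqqqXd4yIiarpzru7u7u9d4u6mKmJqYiJmJmHiIiImIiZqpmZyniarOi9zMy7qt27d7ubmHuZiIiZeZmImZmId4iIebmHmrmd2625iaqqyfubncp7m5iIiImId4iIiHiIh4mYiqq7iLu7mpqIibqX+px7uKyZiIiYiJiJmriHiZmIiId4qqiJqpl7iZiJuoffiaeKyYiIiIiIiYiIzJmZmIh4d3m6h3mamXyXmZmqmYzXmquYh3iIiIeIiIiMuZmIh3d3e8mImZmZi7iIiauYueqIiZh3eIiIiId4h4m6mIiId3eNuHipmYmKyKiIm6i5v4eIh3eJiIiIiIiHiJmZiIh3eN6YmpiZmYm525h6qZedyHeId5mId4iIiIeIiJmIiHef+Ym5mYiZiKivqHipmYn5iYiaqIiIiIiIiIiHiZiIrv2Iu4iIiJmIqIzJiJmJmM15mqiHeIiIiIiHiHd4qa38mIynmImIiYioitmIiJm5n3a8mIiIiIiIiIiId3eb24d4p5u6mIiJiJeK2IiJvKmO3f3smHeHeIh3h4h4d5yHd6eIeJmIiIl4mIrYdnnYh2r8mb/od3eIiHd4iIiIqneJqYqHd5mIiXiYiMh2aciIffhmeP2Hd4mYd3iIiJmZeJmZiZiHiIiJiIeJyXeayHi9yoZ3nsiHiqh3eIiIiIiHmZqYmIiJmImoiIjOh5vJirq4VniLqpmaqYiIiJiIh4qHi8qJiIiImamZd3vu65yqush4mJp5mYmrmZiYiId3jHd4ncuYiIeauqd3esl4ermo7qiHd3mIiJupiJuId3eNn9yZvMuIiIi7qHnKm3d8mKeu92uZmZmqurmYitpniI+t/6eInKmHd7uKuoibp8yJp5n/i//u7cupyZiHrdzJm/hv+YeIupiZuneImpna2Ip3p2/5iZiYiZnZeIeIndmp+qn8mIiInYi6mrupfKqpuXmXee6Hh4h4eep3iHadupisuM2pd3Z72rqZZ4mJi6ipmYmJnMiIiHdn7Hd3eeqaiZyVnKiHecubuoiXd4m6iKiYiJmIqnh3h3e/d3eLiZmIuarMmImHeZm6p4iHiYmImYiImKqKqIiHd5+FaIiIqHqayLzt3biIibm7mYiampaJiZmYiqvKiHh3f8qneZinmLqIiImb7rh4uIuZqpiJmKqXeKl4mZuXeHd6/od4iZmblnl4iHiKzcqLmqeKiIiXmpd3i4iImZiHeIv7ipiKqpxliXiHd3d4vbl7qKqIraaZvLury6mJmHiIz+3Liry6jYeaiId3d3afuZynuZranP/Lu6upmau5h4r6rdqrqJvP////uGZ4i/p5nJiqq4j/uXZnnXiZiKyHeomr2rqIvMqqqa7/7N//p5d7iJyrjdiHdmediJmYe7d4d2rciZq5hoeHd3re64iXmKt3ipt+l4h3iImtyph4yYh4edq3y6h2h4eIeIiIh3eLybqHd76Gd3eHirmaq6iLqXl6yJvYmImHiImIiIiHeJy4vcvN2nd3d4m5iIiIummpjJqa3bh4mqvN7ZiHiIh4iXiZu7qZd3iImYd4eKqcmNmsmXia2HnbqpiM+od3iYh+3JiJqYiIiHiIipiJiZm++cuYeIiorriHeIe/iIiZiY3MzJipiYh3iIiZqrlomM39zJaXeK7aiIh4h33ZiYiIind66pmIiHeIiYh3iaauyPeLl6ic+4d4iIiIeemIeIeKd3evl3eIiHeIiIhnytt592mZvN2Yh4iIiIh46Id4iHqHd43od5qJiIm8uGfPenn4i93Km4d3eIiIiHnod4d3eoh3ee3LuJqbzLq7Z/14e+mIypeKuod5q7qHifh3d4iLiId4u5iHiImYeIu6+ph9yHi4h5iJuJuYiYqp+Xd4h4uIh3ibmJiIiIiIeK7qh5+XeriHiHibqHeIiInfd3iIfIiHh4qoqoiImampyq93rYeKuXeHd4u3eKu7mI/Hd4d9iHd4iamIiXmrmYa4j6eqhojJZ3d3nLyoiIiXefl3eI6HeHiJqXeHmIh4euiZ+omZiMx3d3jJiKqZqZd3v4d3jod4iJqoeHmcu6iI+IetvMp5q+qIiZeXeJmImYh9+IeeiIiZqZiImpmZh334mJ2rvau5i9qHiId4iHiIh3jvmK+IiJmoisy7uJear6eXrniLmXiInIeKqXd4iZiHZ37Jv4eIh3i6mIipdozv+aq9eKzpiHmJuIisuqqqvLiHfrremImYiIeJq6mKuXf5mN2Gd76YiIi7mZmrqpiHmtufmMyIiZiIqph73tyqhq15+ol2jqmHiZu5iIiIi6iZnr92uYm7q6mId6mYmZmInom4ere9mHiHeLuHiJl5mIdqy4eovLqaq6iJqoeIiIhpxoh3nOmHmYqIi9uqqYiHh2ypiIm5h3d4ds/7l3h4qIbou6qax4iXaLmHi7qYiIiHnJiHiIiHd4iIut/9iXmXmu7bupqaqaqazuypl2iIiHjYm4eHd3d3mtm4ma37ipvf7Zd5mYmrzNyYmsypmpeHi6eOhsiImrzv+rq6mJ3KzKmZmHibiJqXmol3eKi7iIeciJ/H3+7dzdz9qqqZibupd4eId4yIiah5d4iImny5vdmJef3ZiId2R9+7mIl3rZdnh4h3i4Z5h3iHiImex+ypqXeL+Z"/>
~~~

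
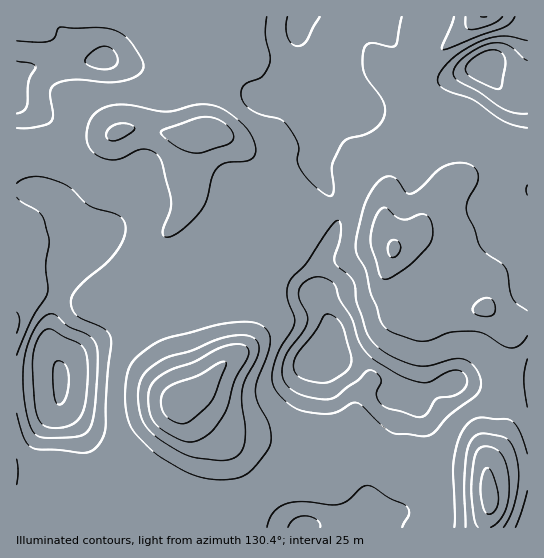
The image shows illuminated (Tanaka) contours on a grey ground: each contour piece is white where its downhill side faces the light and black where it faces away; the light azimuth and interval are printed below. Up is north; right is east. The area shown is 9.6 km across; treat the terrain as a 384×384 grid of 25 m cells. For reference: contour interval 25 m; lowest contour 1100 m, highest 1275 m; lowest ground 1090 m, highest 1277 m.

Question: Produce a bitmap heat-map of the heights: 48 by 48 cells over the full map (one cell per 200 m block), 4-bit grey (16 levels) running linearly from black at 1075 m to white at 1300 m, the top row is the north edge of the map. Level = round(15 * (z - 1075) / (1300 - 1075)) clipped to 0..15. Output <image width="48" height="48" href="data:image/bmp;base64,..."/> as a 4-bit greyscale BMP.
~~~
<image width="48" height="48" href="data:image/bmp;base64,Qk32BAAAAAAAAHYAAAAoAAAAMAAAADAAAAABAAQAAAAAAIAEAAATCwAAEwsAABAAAAAAAAAAAAAAABEREQAiIiIAMzMzAERERABVVVUAZmZmAHd3dwCIiIgAmZmZAKqqqgC7u7sAzMzMAN3d3QDu7u4A////AHiIiHd3iHd3d3d3iJqqqpmZmYiIdkM0Z3iIh3d4iHd3d3d3eJmqmZmZmYiHdkIjV3iIiIiIiHd3d3d3eIiIiImZmIh3dkISRniIiIiIiHd3d3d3d3d3d4iIiIh3dkISRneIiIiIiHd3d3d3d3d3d3iIh3d3dkISRnd4iIh3h3d3ZmZmd3d3d3eId3d3dkIjRniIiIh3d3dmVVVWZ3d3d3d3d3d3dkMjRniZmZiHd3ZURERVZ3d3d3d3iIiHdlM0VomqqqmHd2VDM0RFZnd3d3d3iIiId2VVZ5q8y6mHdlMiIzRFZ3d3d3d4iZmYh2ZmZ5vN3LqHdUIREjNFZ3iIiIiImqqpiHd3eJvd3cqHZTIRESNFZ4iZmZiJqquqmYd3eKvd3cqHZTIRESJFd4mqqqmaq7uqqpiHeKvd3cqHZUMiERJFeJq7y7qqqqqqu6iHeKzd3cqHdlQyIhI0aJvMzMuqqqmaqpiHeKzd3cqYdmVEMyIjV5vN3cy6qYiImYh3eJvd3cqYd2ZVVDMjVorM3cupiHd3iId3d4vNzLqYd3dmZlREVnms3cuod3d3d3d2Z3q8uqmId3d3d2ZmZ3ibzMuYd3Znd3dmZnirqYiId3d3d3d3d3iazLqHdmZmZmVVZniamId3d3d3d3d3d3ibu7mHZmZmZlVVZ3eJmId3d3d3d3d3d3iru6mHZmZmZmVWd3eJmYd3d3d3d3d3d3iruql2ZmZmZmZmd3eJmZiHd3d3eIh3d3iaqph2VWZmZmZmd3eJqpmId3d3d3d3d3eJmYd2RFVmZmZnd3eJqqmYd3d3d3d3d3eImYdlQ0VWZmZ3d3eJmqqZh3d3d3d3d3d4iYdlQ0RVZmd3d3iJmqqph3d3d3d3d3d3iYdlRERVZmd3d3iJmqqZh3d2d3d3d3d3iIdlRFVVZnd3d4iJmZmYh3d2Z3d3d3d3iIh1VVVVZnd3d4mZmYiId3d2Z3d3d3d3iId2VmZmZnd3eJmZmId3d3d2Znd3d3d4iId2ZndmZnd3eImYiHd3d3dmZnd3d3eImId3Z3d2Zmd3eIiIh3d3d3dmZnd3d3iJmId3d3d3Zmd3eHiId3d3d3dmVmZ3d3iJmIh3d4h3d3d3d3d4d3ZmZ3ZlVVVmd4iJmYiIeIiHd3d3h4iId3ZVVmVURERWd4iJmYiIiIiIiHd4iIiIh3ZVVVVVRERneIiZmZmYiIiIiHd4iKmYh3ZmZmZmVVZ3iIiZmZmZiId3h3eJmqqYh3d2d3d3dnd4mZiZmZmZiId3iIiau6qYh3d3d3d3d3eJmZmZmZmZiId4iJm7u6qYiIiIiId3d3eImZmJmZiIiHeImavMu6qpmZmZmIh3d3eIiJmZmZmIh3d4m8zMu6qqqqqqmYh3d3d4iJmZmZmIiId3ms3cupmZmaqqmId3d3d3iJmpmZmIiId3eKzMuoiImZqpmId3d3d3iJqqmZmIiIiHd3mqmYiIiJmYiHd3d3d3iJqqqZmZmIiIdlZ3iHiIiIiIh3d3d3d3iJq6qpmZmYiIdlRGdw=="/>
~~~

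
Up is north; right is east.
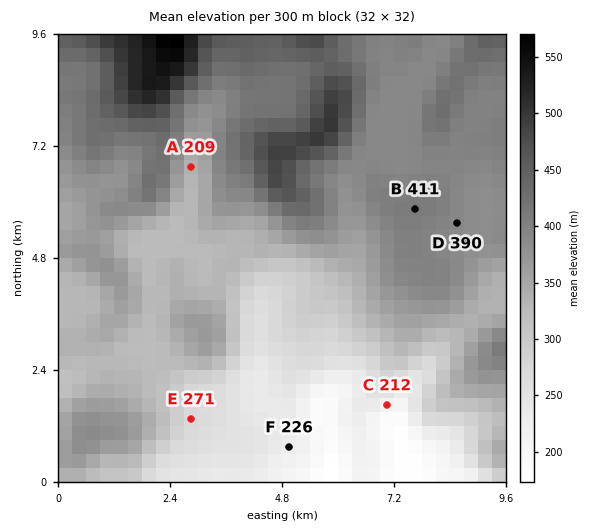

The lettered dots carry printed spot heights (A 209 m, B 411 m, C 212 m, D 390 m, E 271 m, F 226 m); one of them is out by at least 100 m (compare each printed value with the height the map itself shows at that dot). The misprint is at A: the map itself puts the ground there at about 334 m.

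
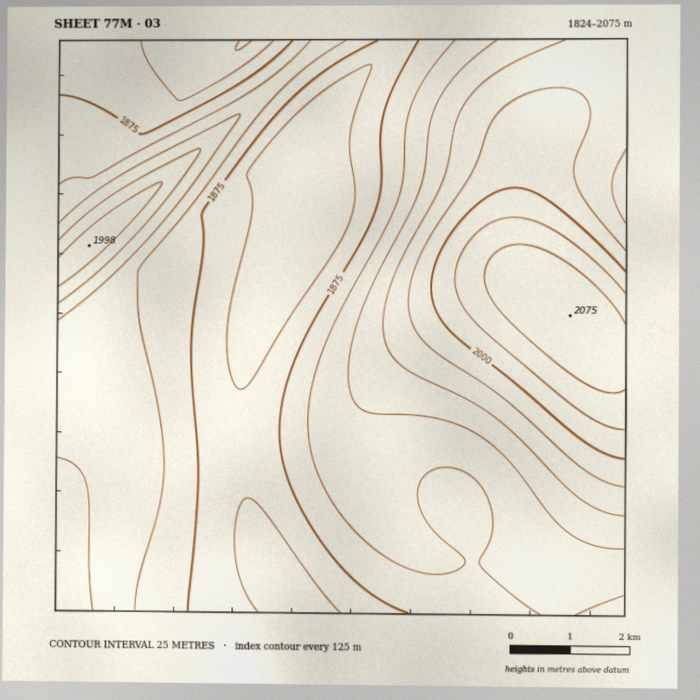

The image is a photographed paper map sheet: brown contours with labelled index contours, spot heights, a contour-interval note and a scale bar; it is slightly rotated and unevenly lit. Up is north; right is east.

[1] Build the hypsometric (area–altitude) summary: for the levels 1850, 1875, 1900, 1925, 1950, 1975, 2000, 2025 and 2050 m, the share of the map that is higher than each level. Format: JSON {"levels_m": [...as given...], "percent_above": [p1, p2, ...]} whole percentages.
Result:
{"levels_m": [1850, 1875, 1900, 1925, 1950, 1975, 2000, 2025, 2050], "percent_above": [90, 74, 58, 35, 26, 17, 10, 7, 4]}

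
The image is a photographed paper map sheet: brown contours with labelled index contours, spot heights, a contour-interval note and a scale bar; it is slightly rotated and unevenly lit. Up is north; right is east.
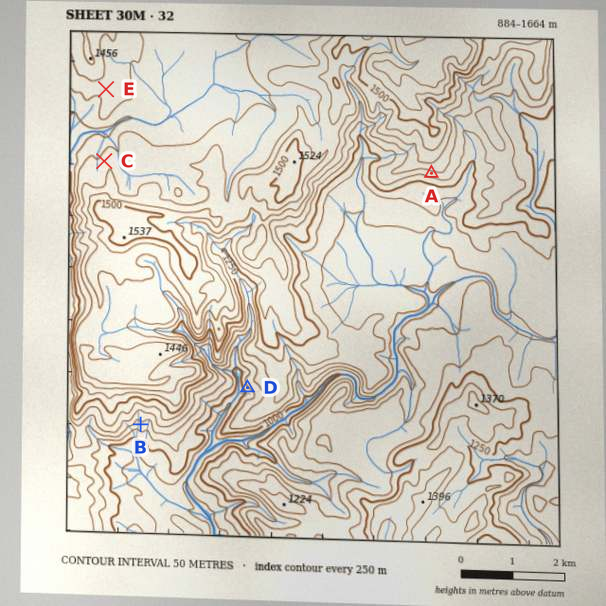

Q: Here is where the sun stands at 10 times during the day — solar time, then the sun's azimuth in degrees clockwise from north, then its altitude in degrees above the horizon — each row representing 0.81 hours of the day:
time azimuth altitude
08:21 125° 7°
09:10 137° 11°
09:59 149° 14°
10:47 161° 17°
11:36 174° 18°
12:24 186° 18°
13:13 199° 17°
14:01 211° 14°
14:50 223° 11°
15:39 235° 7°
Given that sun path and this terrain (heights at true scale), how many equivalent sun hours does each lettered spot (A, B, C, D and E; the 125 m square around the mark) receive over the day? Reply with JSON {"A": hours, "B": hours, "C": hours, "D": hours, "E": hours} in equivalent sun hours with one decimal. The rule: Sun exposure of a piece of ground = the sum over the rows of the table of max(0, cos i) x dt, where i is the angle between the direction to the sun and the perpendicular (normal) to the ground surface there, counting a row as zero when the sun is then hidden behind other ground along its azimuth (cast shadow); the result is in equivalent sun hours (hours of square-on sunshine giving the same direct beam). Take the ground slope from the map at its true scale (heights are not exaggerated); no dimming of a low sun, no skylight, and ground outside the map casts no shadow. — {"A": 4.0, "B": 3.3, "C": 1.5, "D": 3.4, "E": 2.5}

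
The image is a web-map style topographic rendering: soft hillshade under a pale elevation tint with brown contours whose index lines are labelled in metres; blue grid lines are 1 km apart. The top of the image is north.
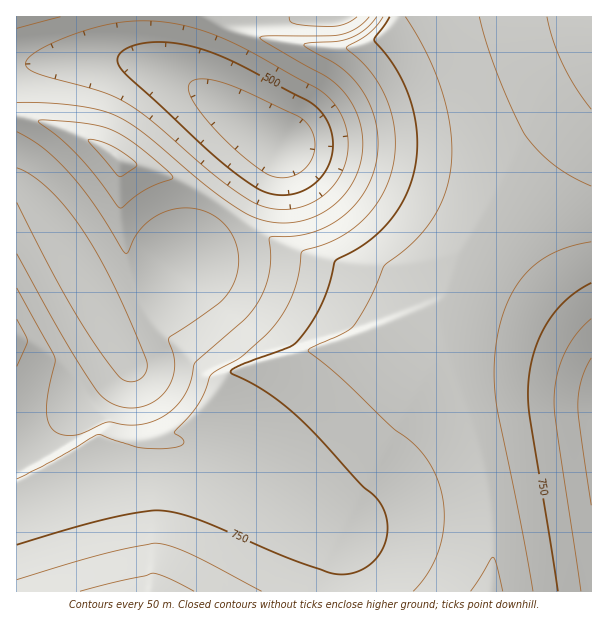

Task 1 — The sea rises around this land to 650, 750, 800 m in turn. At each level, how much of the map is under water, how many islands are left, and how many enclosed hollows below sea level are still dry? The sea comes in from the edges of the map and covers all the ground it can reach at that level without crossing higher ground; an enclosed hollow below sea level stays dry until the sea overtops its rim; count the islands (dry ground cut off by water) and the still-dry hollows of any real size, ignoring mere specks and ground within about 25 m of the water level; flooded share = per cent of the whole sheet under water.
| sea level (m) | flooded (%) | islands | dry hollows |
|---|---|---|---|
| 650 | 32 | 1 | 0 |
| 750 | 58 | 0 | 0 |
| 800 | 75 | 0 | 0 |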